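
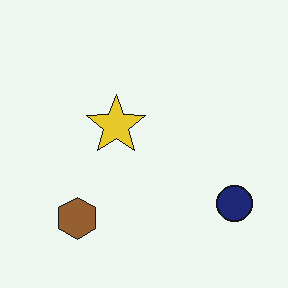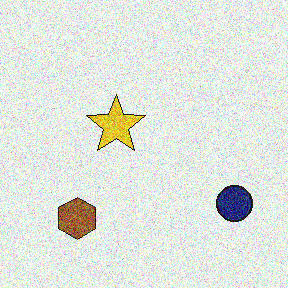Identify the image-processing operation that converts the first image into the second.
It was degraded with heavy additive noise.

Random speckle covers the whole image, including the flat background.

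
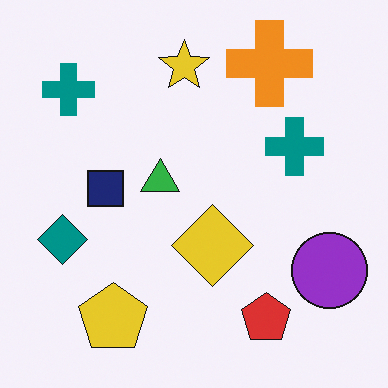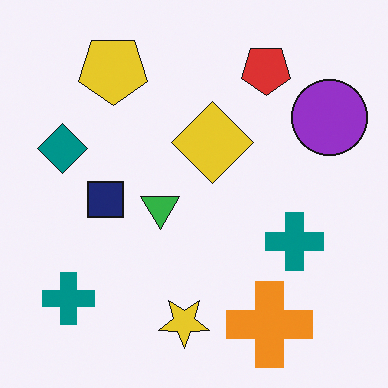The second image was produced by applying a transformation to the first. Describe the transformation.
The image was flipped vertically (top ↔ bottom).

The orange cross is in the top-right of the first image and the bottom-right of the second — shapes on opposite sides of the horizontal midline have swapped in a mirror flip.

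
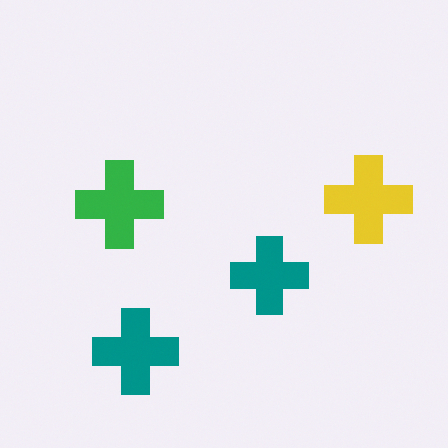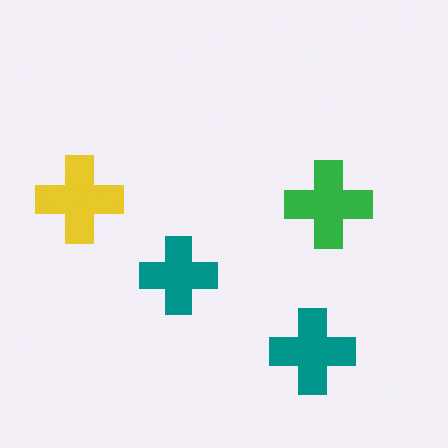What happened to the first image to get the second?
This is the original image flipped horizontally (left ↔ right).

The yellow cross is in the right of the first image and the left of the second — shapes on opposite sides of the vertical midline have swapped in a mirror flip.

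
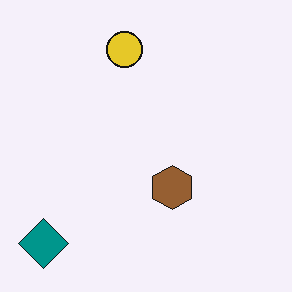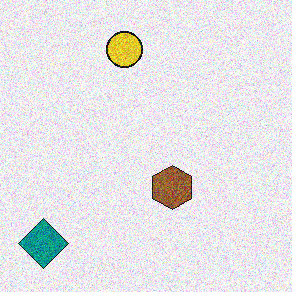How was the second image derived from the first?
This is the original image degraded with strong gaussian noise.

Random speckle covers the whole image, including the flat background.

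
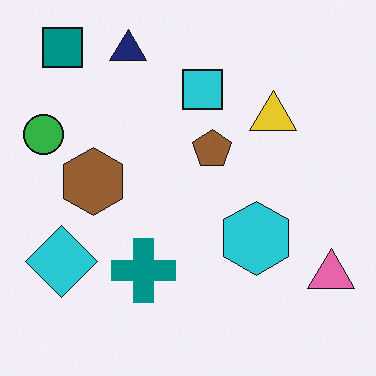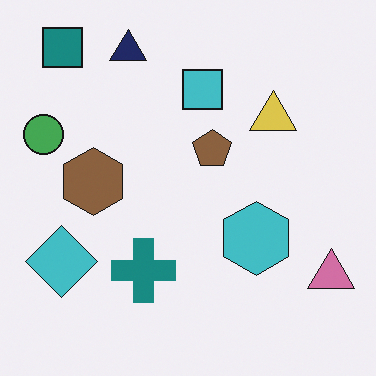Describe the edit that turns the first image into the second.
The transformation is: slightly desaturated.

All colors are more muted and greyish — a global saturation change.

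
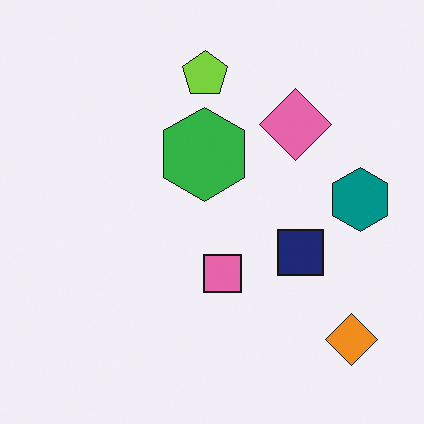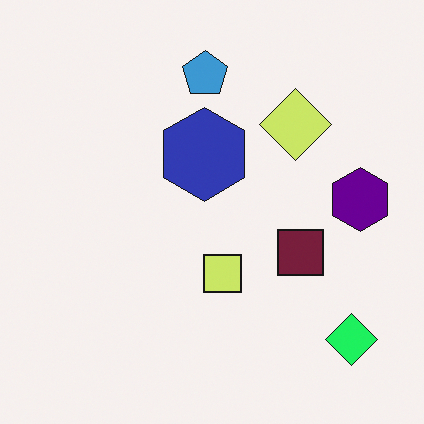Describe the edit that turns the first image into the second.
The image was hue-shifted through roughly a third of the color wheel.

Every shape's color has rotated by the same amount around the hue wheel — a uniform hue shift.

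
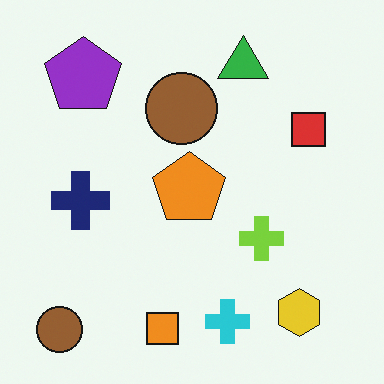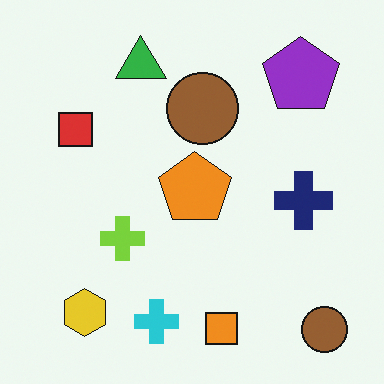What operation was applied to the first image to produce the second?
The second image is the first flipped horizontally (left ↔ right).

The red square is in the right of the first image and the left of the second — shapes on opposite sides of the vertical midline have swapped in a mirror flip.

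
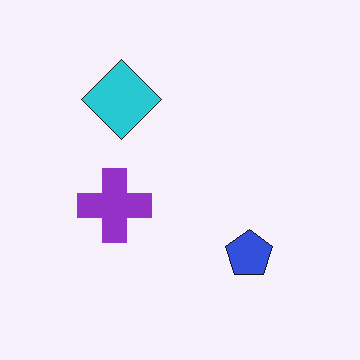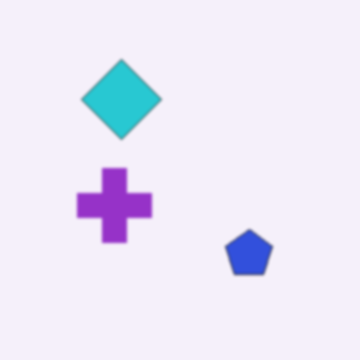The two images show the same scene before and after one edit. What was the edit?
It was slightly softened.

Shape edges and outlines are uniformly softened across the whole image.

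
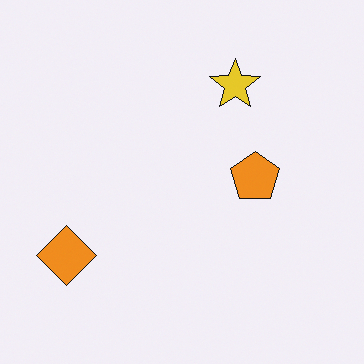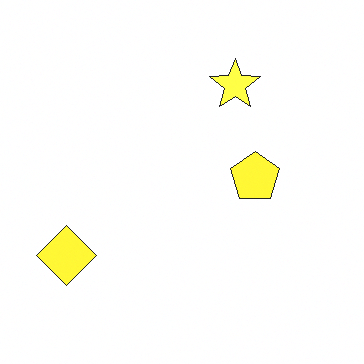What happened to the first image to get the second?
The transformation is: substantially brightened.

Every pixel — background and shapes alike — is uniformly brightened.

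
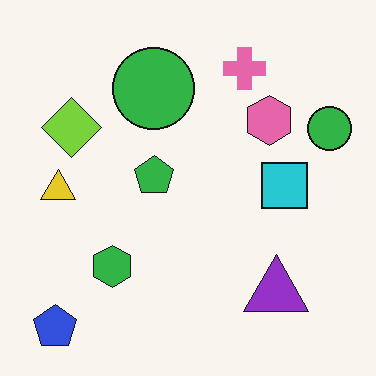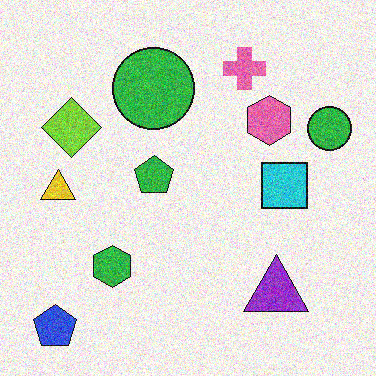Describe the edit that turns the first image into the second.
It was degraded with moderate additive noise.

Random speckle covers the whole image, including the flat background.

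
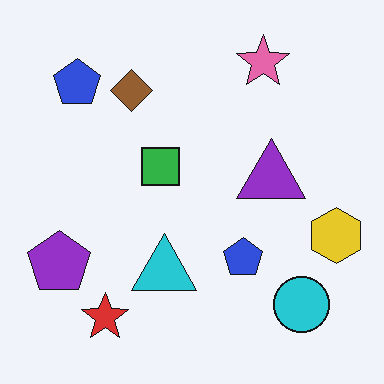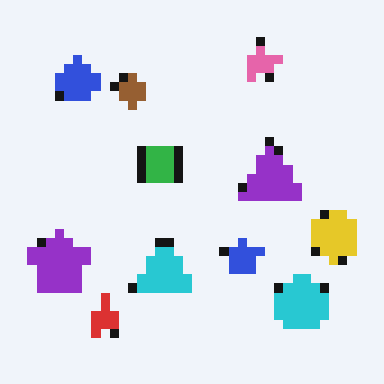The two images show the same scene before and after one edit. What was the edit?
The image was heavily pixelated into large blocks.

Shapes are reduced to large square blocks; fine edges and outlines are lost — a downscale-then-upscale (mosaic) effect.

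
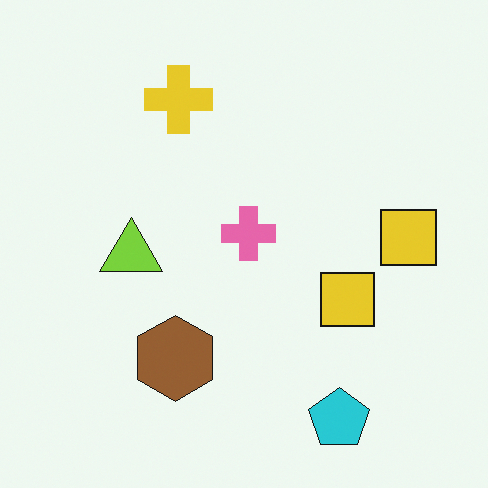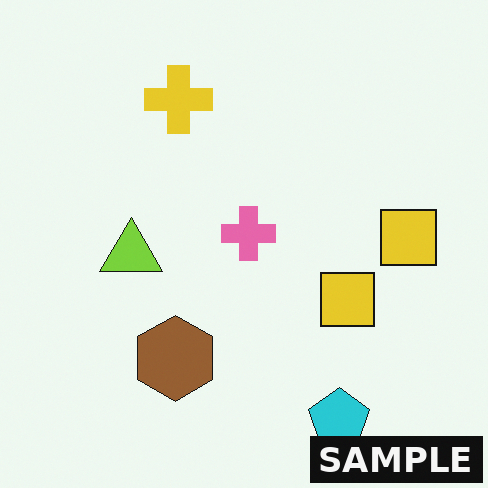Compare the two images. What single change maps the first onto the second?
This is the original image watermarked with the text "SAMPLE" in the lower-right corner.

A dark label reading "SAMPLE" appears in the lower-right corner.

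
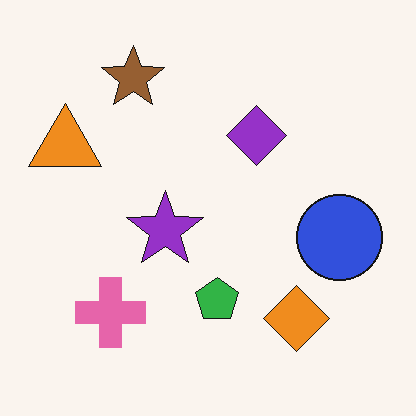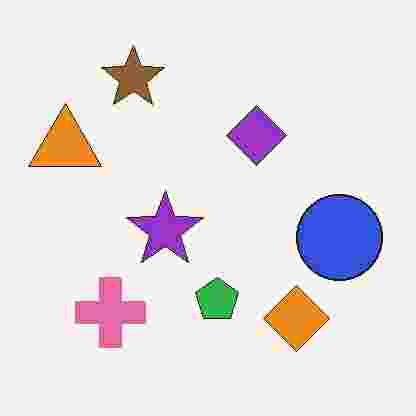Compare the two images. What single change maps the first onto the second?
This is the original image degraded with heavy JPEG compression.

Blocky 8×8 compression artifacts appear around shape edges and the flat background shows ringing — characteristic JPEG degradation.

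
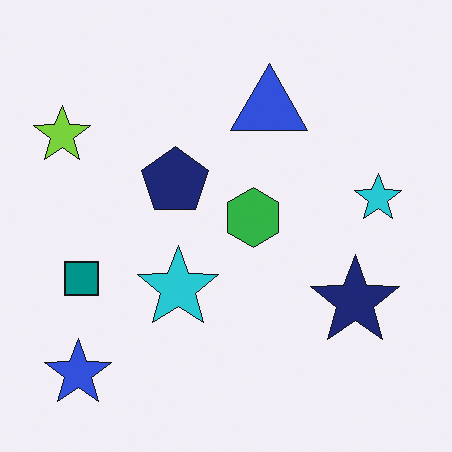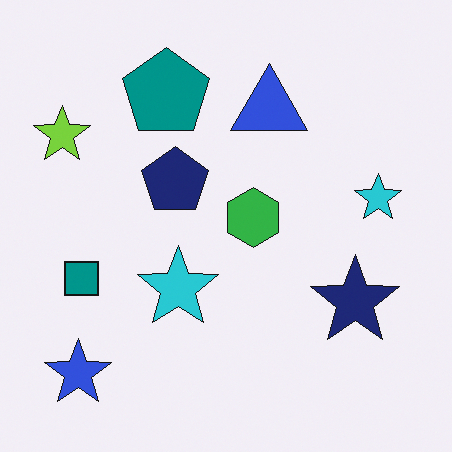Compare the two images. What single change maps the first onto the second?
The image was overlaid with an additional teal pentagon.

A teal pentagon appears in the second image that is absent from the first.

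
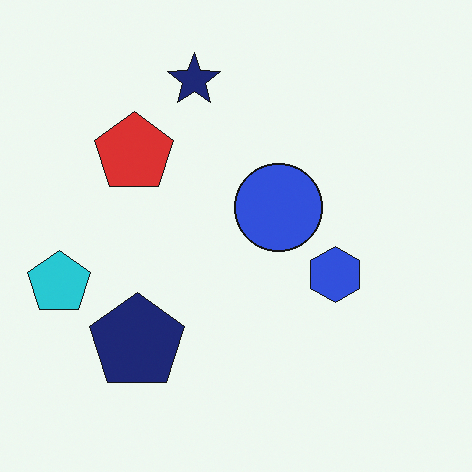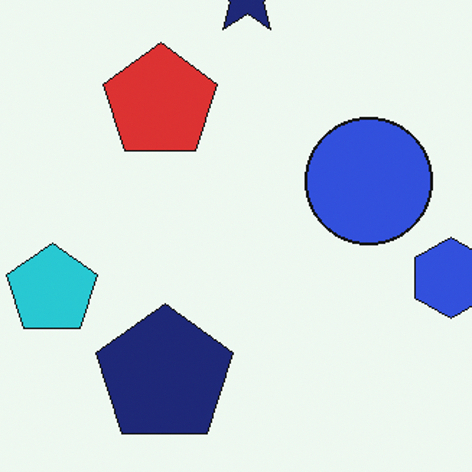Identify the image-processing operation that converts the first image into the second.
The second image is the first cropped slightly and scaled back up.

The visible shapes are larger and the field of view is narrower; shapes near the original edges may be partly or wholly outside the frame — a crop-and-rescale.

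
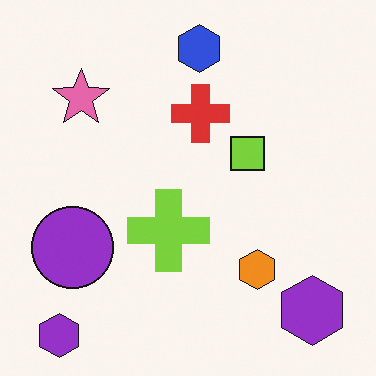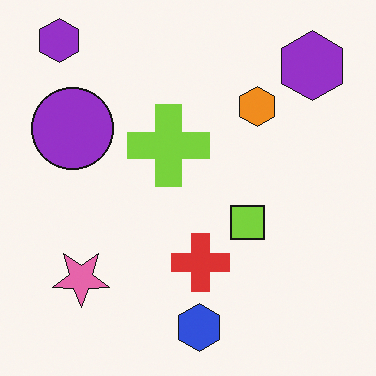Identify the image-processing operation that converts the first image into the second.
Flipped vertically (top ↔ bottom).

The blue hexagon is in the top of the first image and the bottom of the second — shapes on opposite sides of the horizontal midline have swapped in a mirror flip.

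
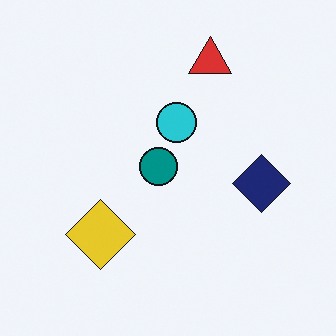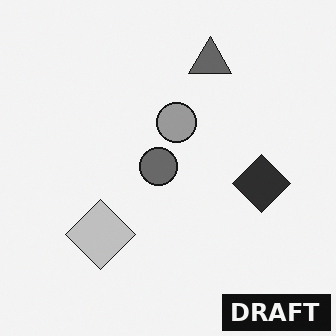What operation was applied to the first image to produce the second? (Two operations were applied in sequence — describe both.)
Converted to grayscale, then watermarked with the text "DRAFT" in the lower-right corner.

All color is removed — every shape is now a shade of grey. A dark label reading "DRAFT" appears in the lower-right corner.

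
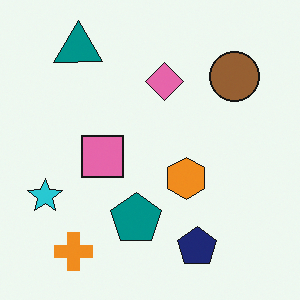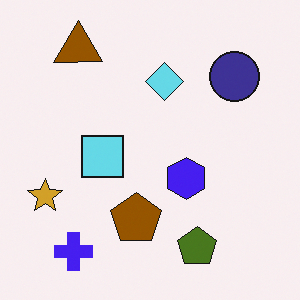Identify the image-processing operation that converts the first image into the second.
The transformation is: hue-shifted through roughly half the color wheel.

Every shape's color has rotated by the same amount around the hue wheel — a uniform hue shift.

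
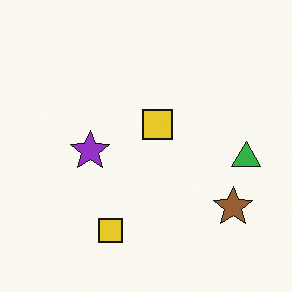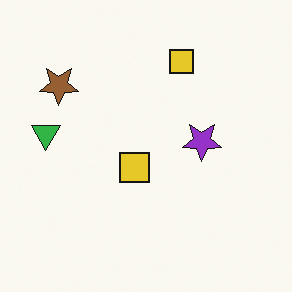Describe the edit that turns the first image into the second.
The image was rotated 180°.

The brown star sits in the bottom-right of the first image and the top-left of the second — consistent with a whole-image 180° rotation.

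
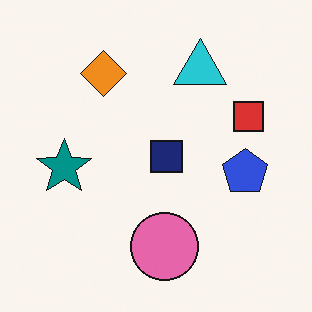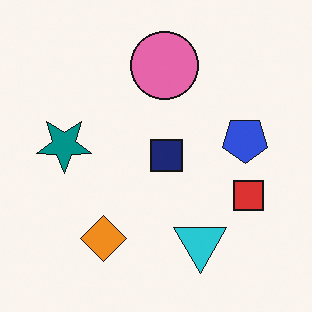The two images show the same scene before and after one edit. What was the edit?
This is the original image flipped vertically (top ↔ bottom).

The pink circle is in the bottom of the first image and the top of the second — shapes on opposite sides of the horizontal midline have swapped in a mirror flip.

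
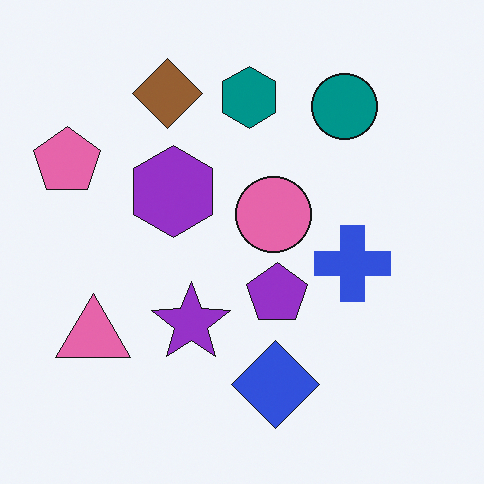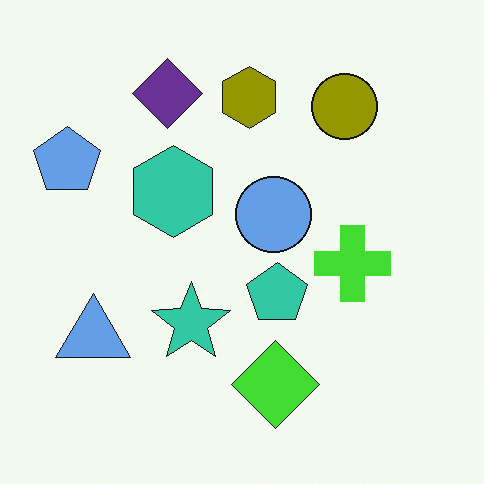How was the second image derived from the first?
The transformation is: hue-shifted by a large amount.

Every shape's color has rotated by the same amount around the hue wheel — a uniform hue shift.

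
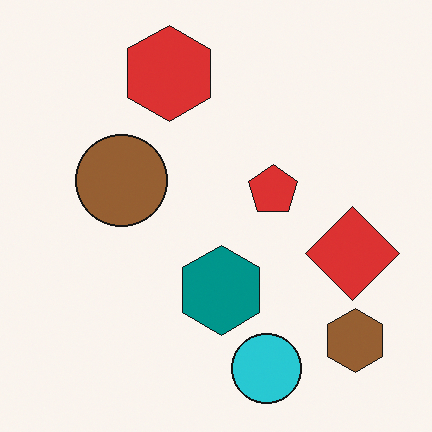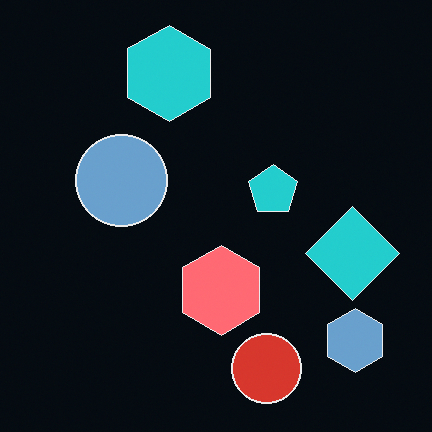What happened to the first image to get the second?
The transformation is: color-inverted (negative).

The light background has become dark and every shape's color is its complement — a photographic negative.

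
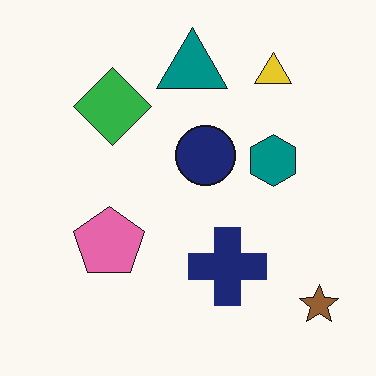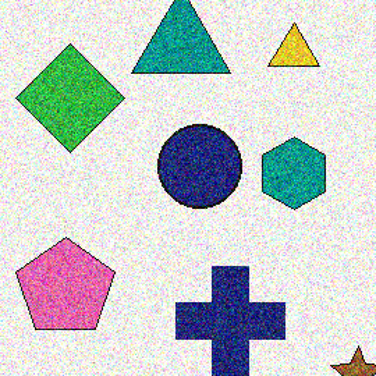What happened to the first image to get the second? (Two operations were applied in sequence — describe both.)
Degraded with heavy additive noise, then cropped to a modestly smaller region and rescaled.

Random speckle covers the whole image, including the flat background. The visible shapes are larger and the field of view is narrower; shapes near the original edges may be partly or wholly outside the frame — a crop-and-rescale.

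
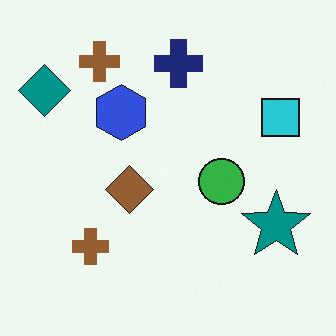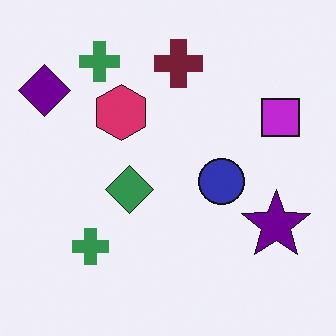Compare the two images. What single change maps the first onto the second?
The image was hue-shifted noticeably.

Every shape's color has rotated by the same amount around the hue wheel — a uniform hue shift.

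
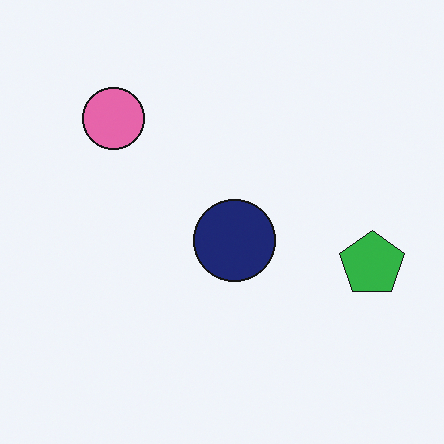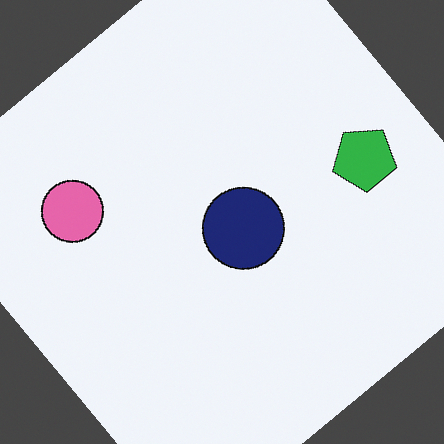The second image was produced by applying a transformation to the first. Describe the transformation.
Rotated counter-clockwise by a large amount — several tens of degrees.

Every shape is tilted by the same angle and the image corners show triangular fill wedges — a whole-image rotation by a non-right angle.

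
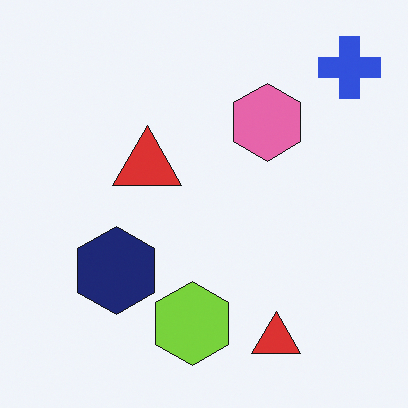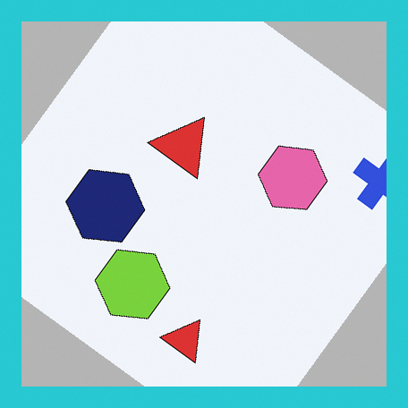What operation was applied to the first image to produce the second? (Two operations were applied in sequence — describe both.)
Rotated clockwise by a large amount — several tens of degrees, then framed with a cyan border.

Every shape is tilted by the same angle and the image corners show triangular fill wedges — a whole-image rotation by a non-right angle. A solid cyan frame runs around the edge of the second image, with the content slightly shrunk inside it.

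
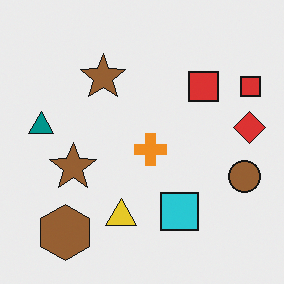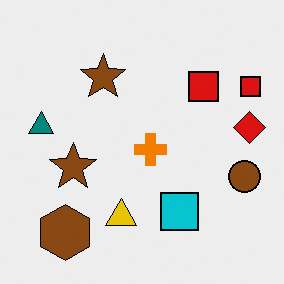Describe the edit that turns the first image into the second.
The image was given slightly increased contrast.

Tones are pushed away from mid-grey across the whole image — a global contrast change.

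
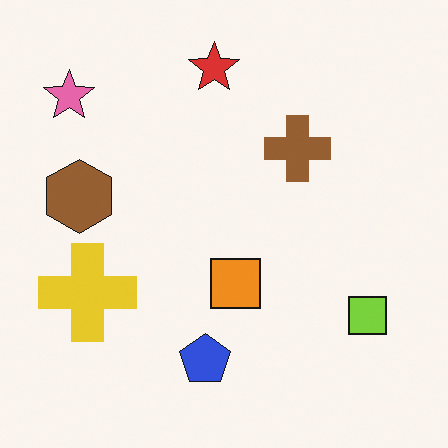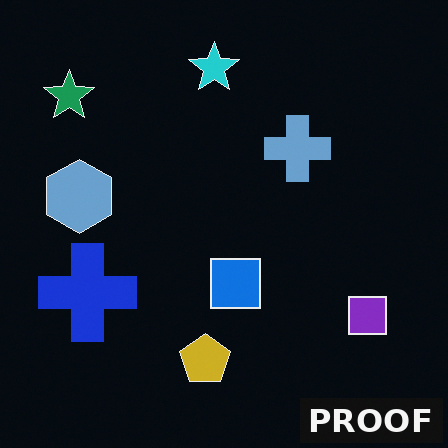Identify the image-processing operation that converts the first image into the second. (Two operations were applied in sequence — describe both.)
The image was color-inverted (negative), then watermarked with the text "PROOF" in the lower-right corner.

The light background has become dark and every shape's color is its complement — a photographic negative. A dark label reading "PROOF" appears in the lower-right corner.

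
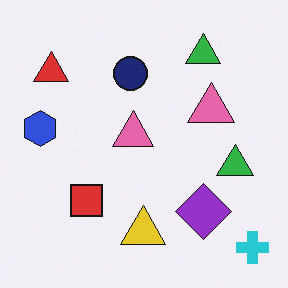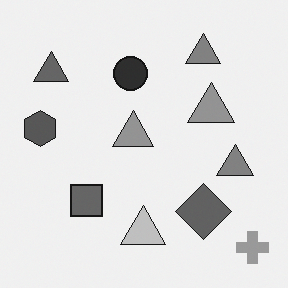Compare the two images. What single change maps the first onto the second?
The image was converted to grayscale.

All color is removed — every shape is now a shade of grey.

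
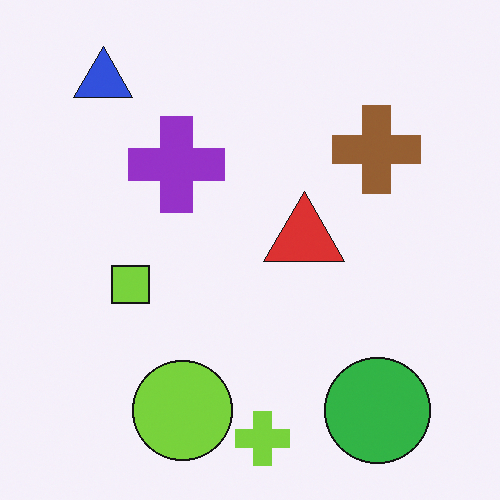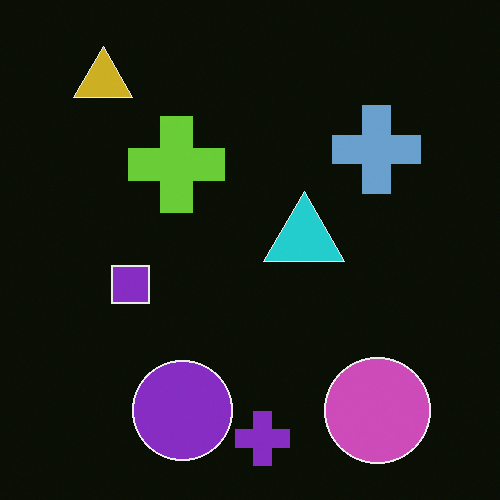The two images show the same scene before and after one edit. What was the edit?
The second image is the first color-inverted (negative).

The light background has become dark and every shape's color is its complement — a photographic negative.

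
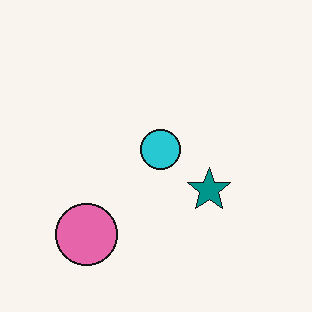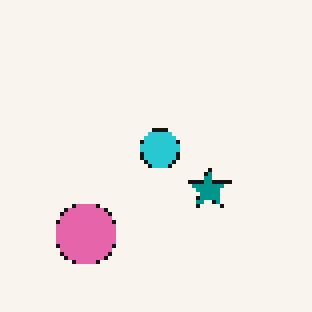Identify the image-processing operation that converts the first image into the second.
This is the original image lightly pixelated (a mild mosaic effect).

Shapes are reduced to large square blocks; fine edges and outlines are lost — a downscale-then-upscale (mosaic) effect.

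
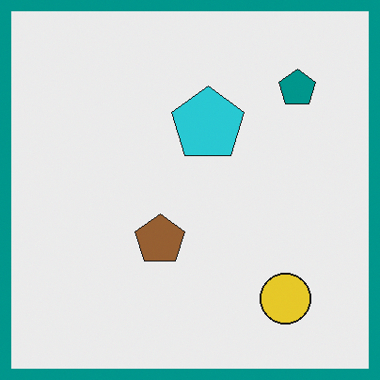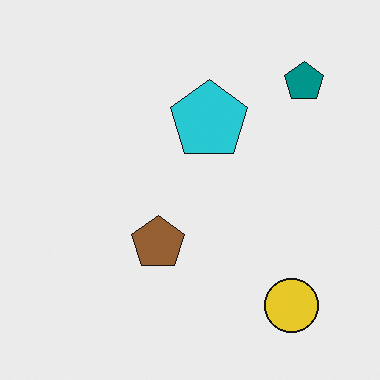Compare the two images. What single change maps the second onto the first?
This is the original image framed with a teal border.

A solid teal frame runs around the edge of the first image, with the content slightly shrunk inside it.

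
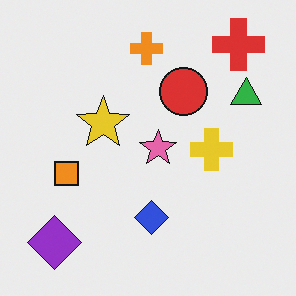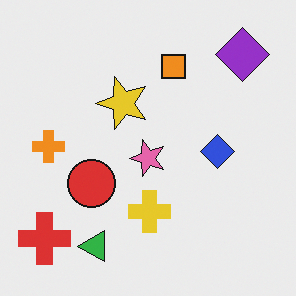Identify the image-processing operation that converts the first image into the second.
Transposed (reflected across the top-left ↔ bottom-right diagonal).

Shapes have swapped their row and column positions — what was in the top-right is now in the bottom-left — a diagonal reflection.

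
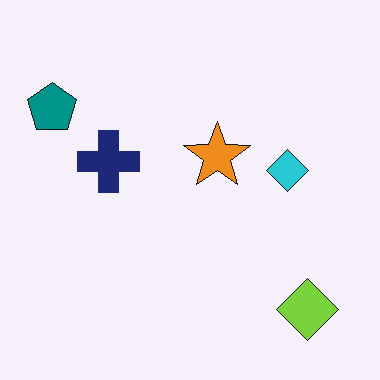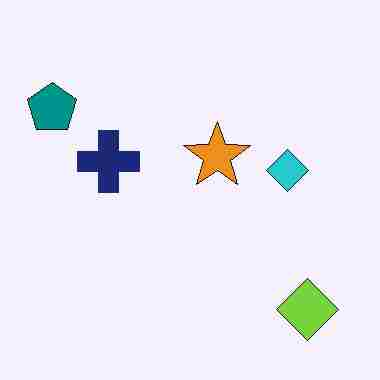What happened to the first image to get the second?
The transformation is: degraded with heavy JPEG compression.

Blocky 8×8 compression artifacts appear around shape edges and the flat background shows ringing — characteristic JPEG degradation.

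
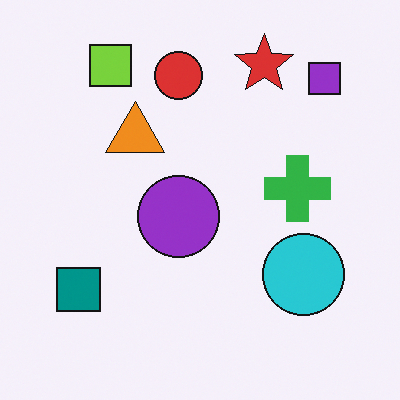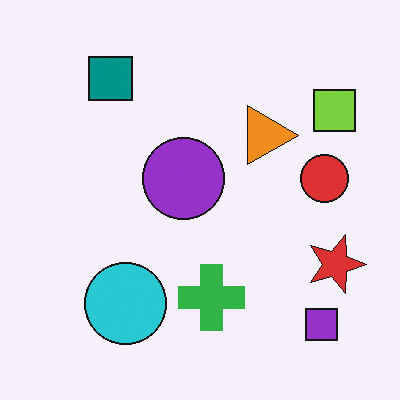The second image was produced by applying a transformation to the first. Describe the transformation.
Rotated 90° clockwise.

The purple square sits in the top-right of the first image and the bottom-right of the second — consistent with a whole-image 90° clockwise rotation.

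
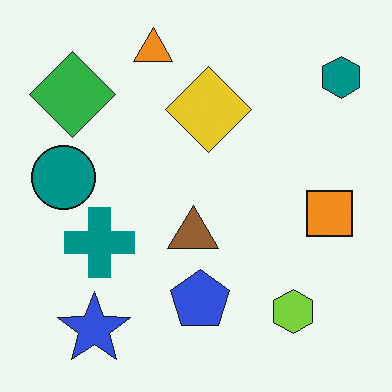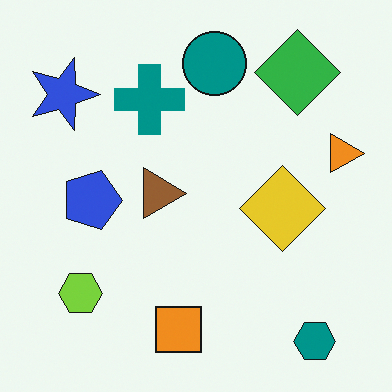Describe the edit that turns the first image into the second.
Rotated 90° clockwise.

The teal hexagon sits in the top-right of the first image and the bottom-right of the second — consistent with a whole-image 90° clockwise rotation.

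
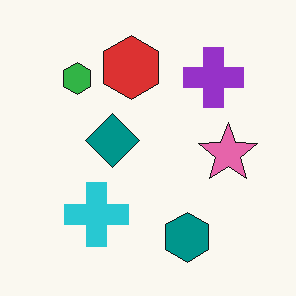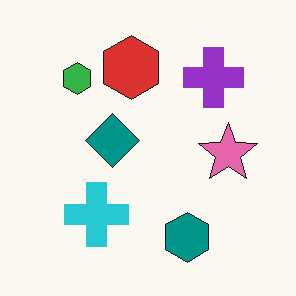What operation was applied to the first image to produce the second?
The image was JPEG-compressed with visible artifacts.

Blocky 8×8 compression artifacts appear around shape edges and the flat background shows ringing — characteristic JPEG degradation.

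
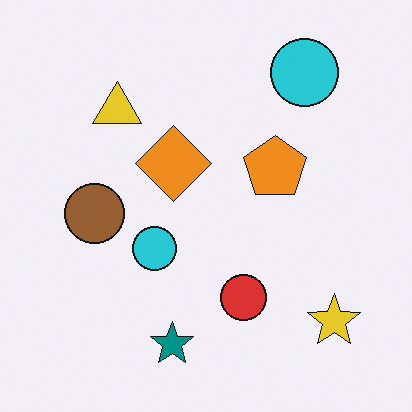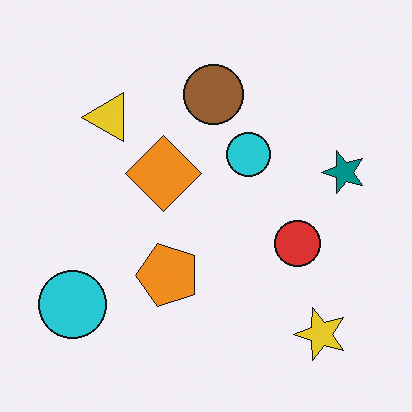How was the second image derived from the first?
The image was transposed (reflected across the top-left ↔ bottom-right diagonal).

Shapes have swapped their row and column positions — what was in the top-right is now in the bottom-left — a diagonal reflection.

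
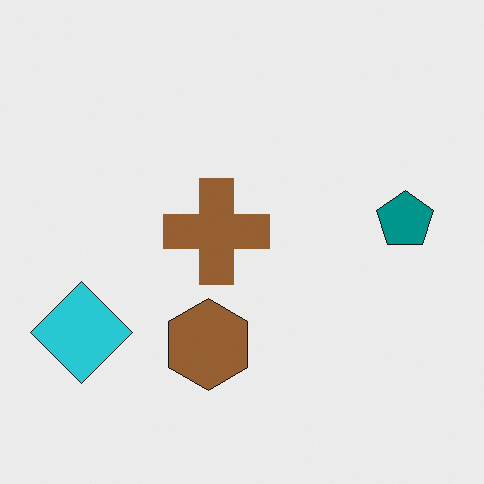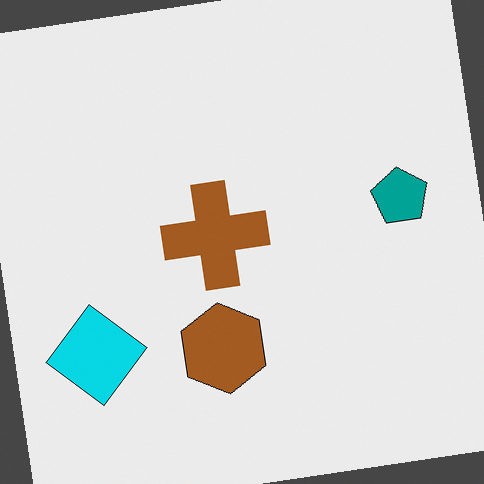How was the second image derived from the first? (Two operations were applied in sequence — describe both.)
The image was rotated counter-clockwise by a few degrees, then slightly oversaturated.

Every shape is tilted by the same angle and the image corners show triangular fill wedges — a whole-image rotation by a non-right angle. All colors are more vivid — a global saturation change.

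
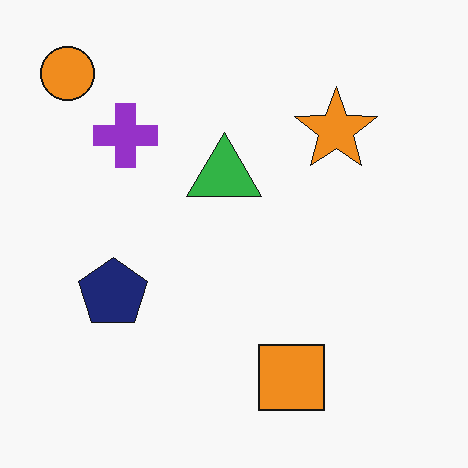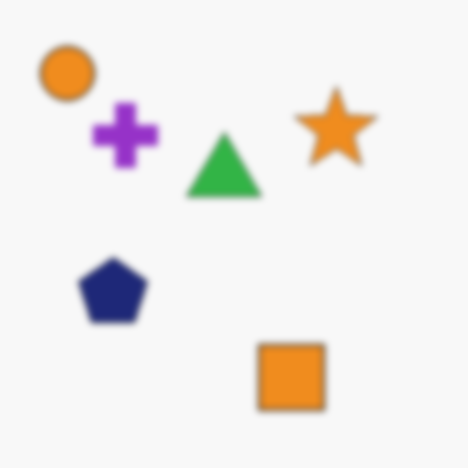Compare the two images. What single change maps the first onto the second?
The transformation is: noticeably gaussian-blurred.

Shape edges and outlines are uniformly softened across the whole image.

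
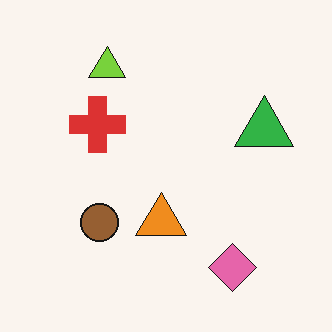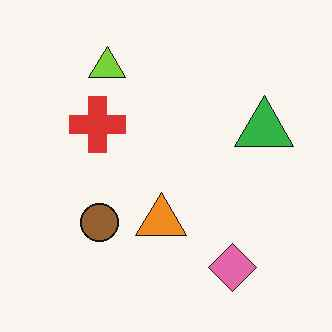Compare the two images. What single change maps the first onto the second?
The image was JPEG-compressed with visible artifacts.

Blocky 8×8 compression artifacts appear around shape edges and the flat background shows ringing — characteristic JPEG degradation.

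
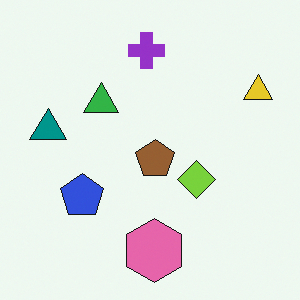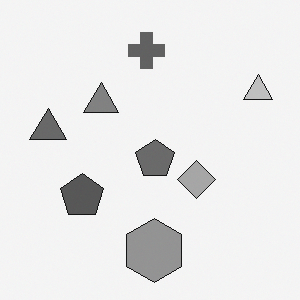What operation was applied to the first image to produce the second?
The image was converted to grayscale.

All color is removed — every shape is now a shade of grey.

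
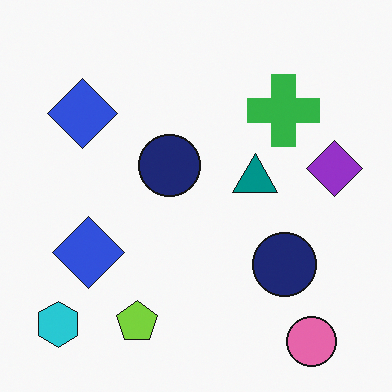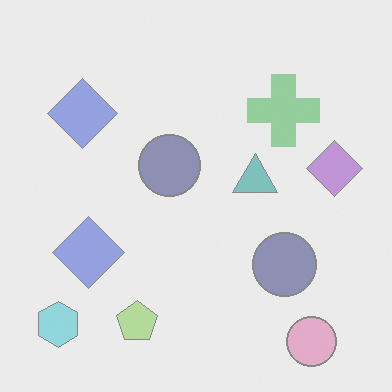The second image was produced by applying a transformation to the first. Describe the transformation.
This is the original image given much lower contrast.

Tones are pushed toward mid-grey across the whole image — a global contrast change.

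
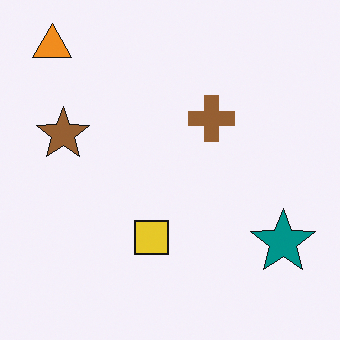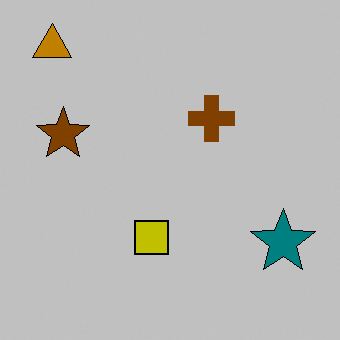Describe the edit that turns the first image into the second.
The image was aggressively posterized.

Each flat color has snapped to a coarser quantized level — most visibly, the near-white background has dropped to a flat grey.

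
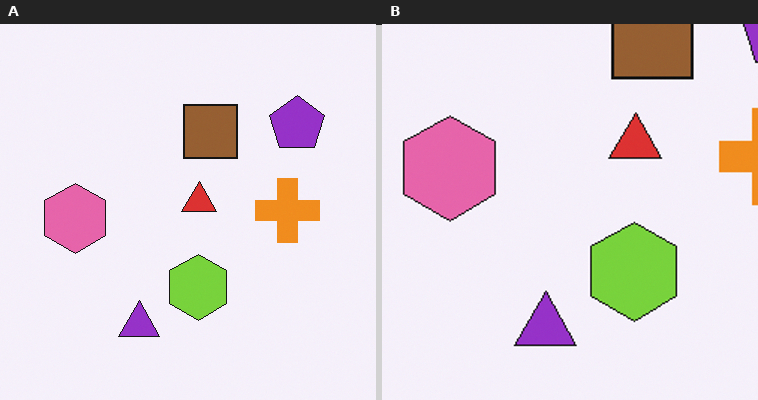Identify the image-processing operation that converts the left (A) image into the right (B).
This is the original image cropped to a modestly smaller region and rescaled.

The visible shapes are larger and the field of view is narrower; shapes near the original edges may be partly or wholly outside the frame — a crop-and-rescale.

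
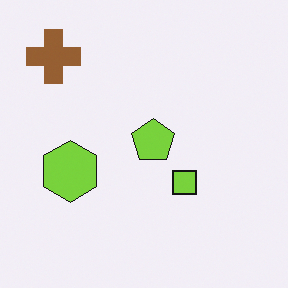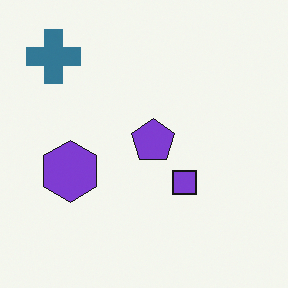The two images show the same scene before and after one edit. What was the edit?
It was hue-shifted through roughly half the color wheel.

Every shape's color has rotated by the same amount around the hue wheel — a uniform hue shift.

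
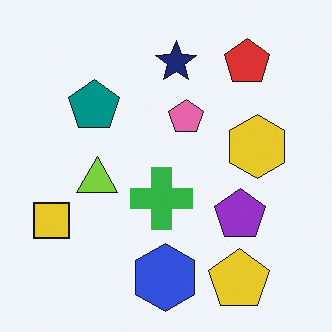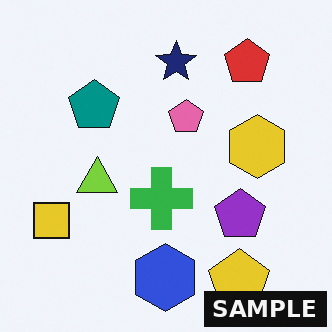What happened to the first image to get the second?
This is the original image watermarked with the text "SAMPLE" in the lower-right corner.

A dark label reading "SAMPLE" appears in the lower-right corner.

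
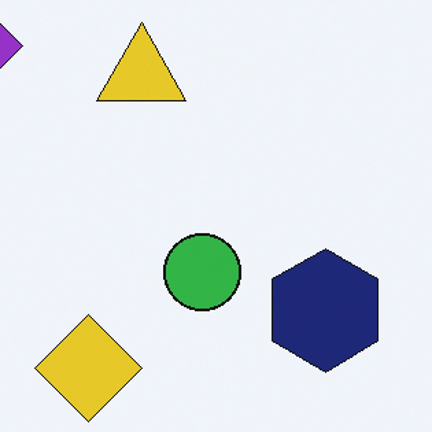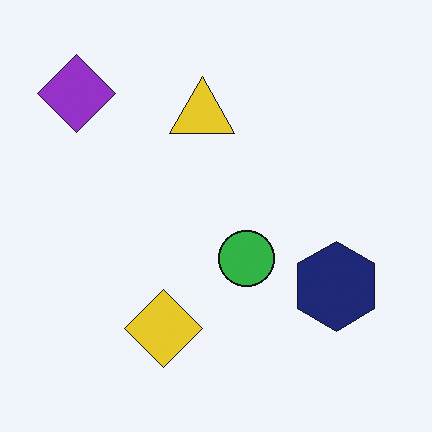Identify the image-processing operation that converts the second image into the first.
The image was cropped slightly and scaled back up.

The visible shapes are larger and the field of view is narrower; shapes near the original edges may be partly or wholly outside the frame — a crop-and-rescale.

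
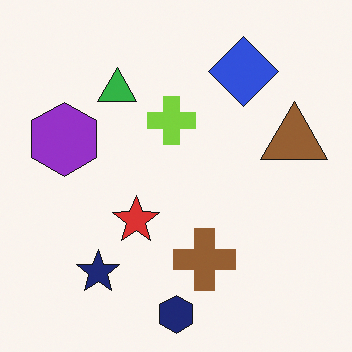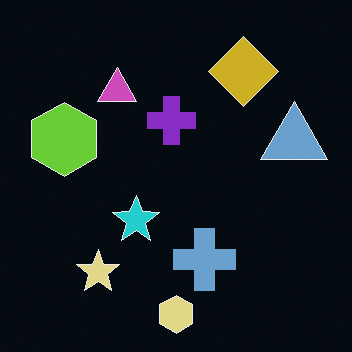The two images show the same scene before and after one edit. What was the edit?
It was color-inverted (negative).

The light background has become dark and every shape's color is its complement — a photographic negative.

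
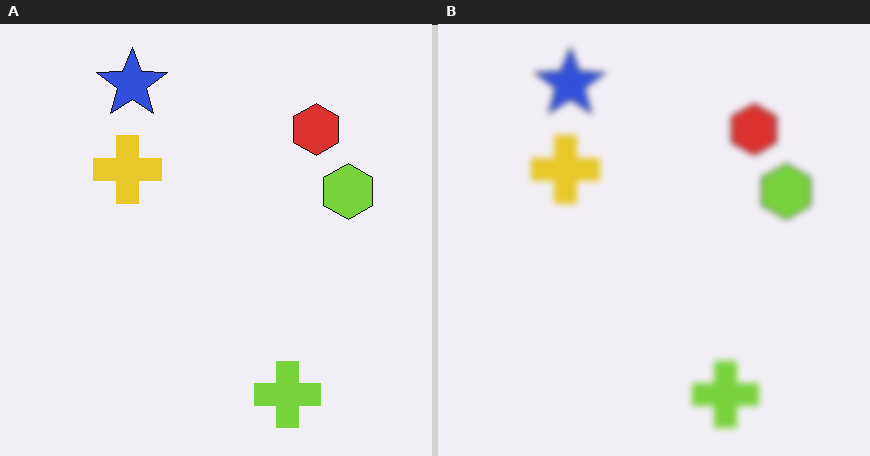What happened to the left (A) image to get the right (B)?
The transformation is: moderately blurred.

Shape edges and outlines are uniformly softened across the whole image.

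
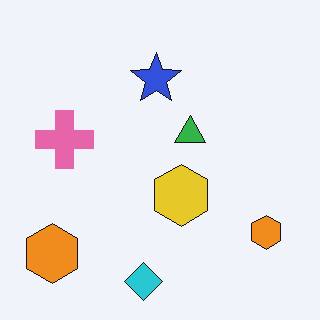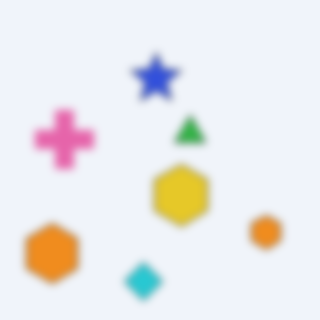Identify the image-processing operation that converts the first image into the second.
The image was noticeably gaussian-blurred.

Shape edges and outlines are uniformly softened across the whole image.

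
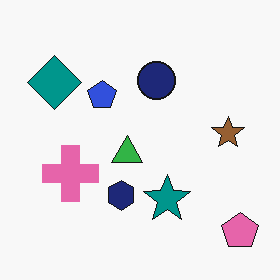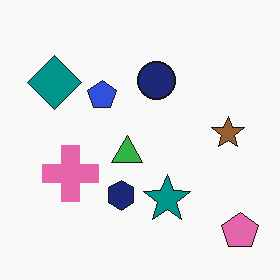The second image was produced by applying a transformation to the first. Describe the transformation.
JPEG-compressed with visible artifacts.

Blocky 8×8 compression artifacts appear around shape edges and the flat background shows ringing — characteristic JPEG degradation.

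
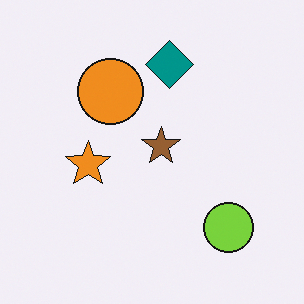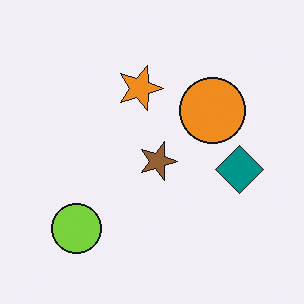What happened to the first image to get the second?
The second image is the first rotated 90° clockwise.

The lime circle sits in the bottom-right of the first image and the bottom-left of the second — consistent with a whole-image 90° clockwise rotation.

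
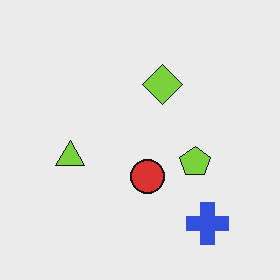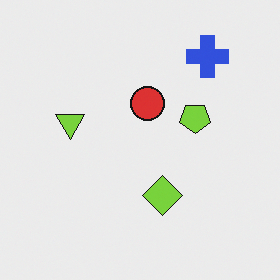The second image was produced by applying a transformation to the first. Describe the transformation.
The transformation is: flipped vertically (top ↔ bottom).

The blue cross is in the bottom-right of the first image and the top-right of the second — shapes on opposite sides of the horizontal midline have swapped in a mirror flip.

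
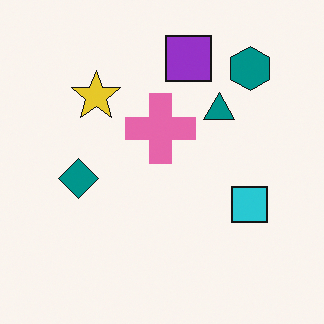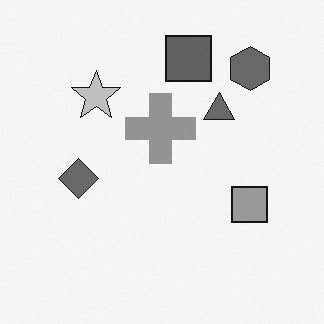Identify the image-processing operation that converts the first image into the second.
This is the original image converted to grayscale.

All color is removed — every shape is now a shade of grey.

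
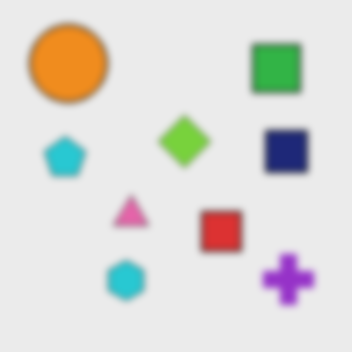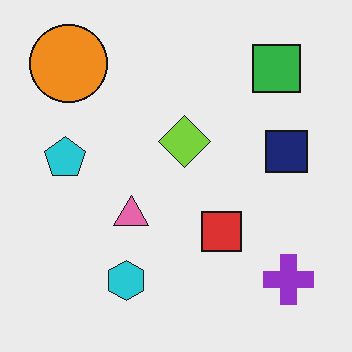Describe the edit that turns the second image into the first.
It was moderately blurred.

Shape edges and outlines are uniformly softened across the whole image.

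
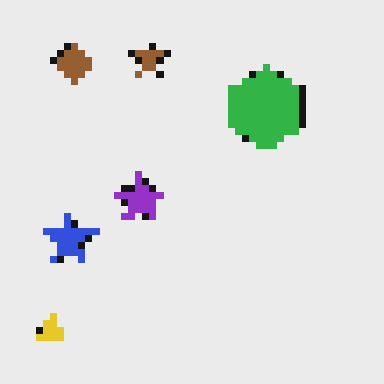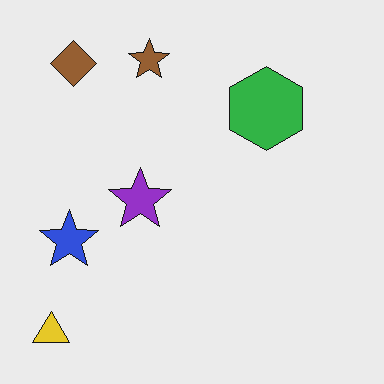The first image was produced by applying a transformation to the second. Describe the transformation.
The transformation is: pixelated into visible square blocks.

Shapes are reduced to large square blocks; fine edges and outlines are lost — a downscale-then-upscale (mosaic) effect.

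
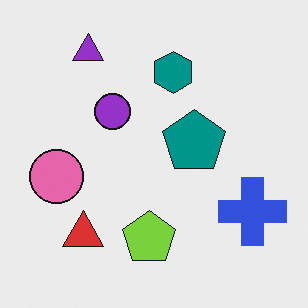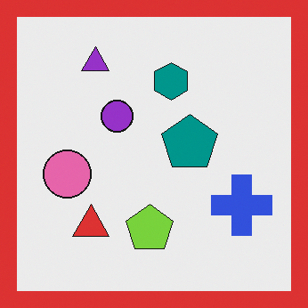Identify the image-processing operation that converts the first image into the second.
The transformation is: framed with a red border.

A solid red frame runs around the edge of the second image, with the content slightly shrunk inside it.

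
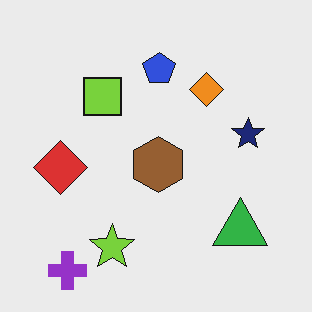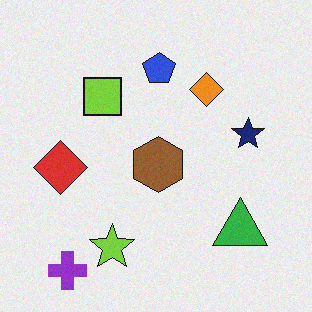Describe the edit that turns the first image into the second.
The image was degraded with subtle gaussian noise.

Random speckle covers the whole image, including the flat background.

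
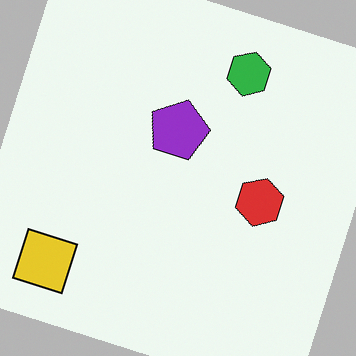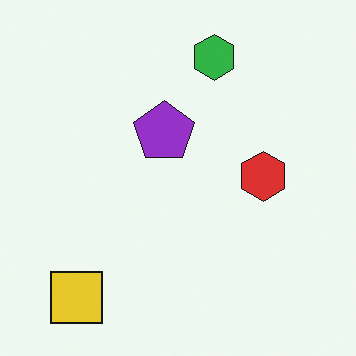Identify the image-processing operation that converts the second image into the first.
Rotated clockwise by a moderate amount.

Every shape is tilted by the same angle and the image corners show triangular fill wedges — a whole-image rotation by a non-right angle.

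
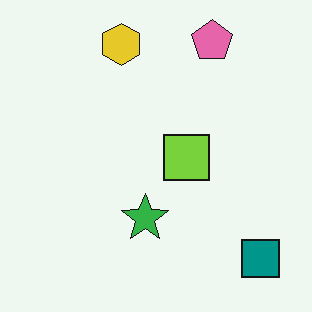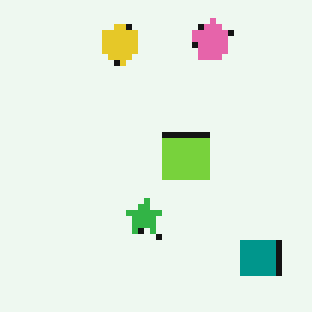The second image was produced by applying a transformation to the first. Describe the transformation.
The image was moderately pixelated.

Shapes are reduced to large square blocks; fine edges and outlines are lost — a downscale-then-upscale (mosaic) effect.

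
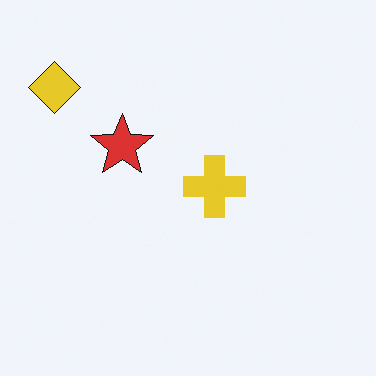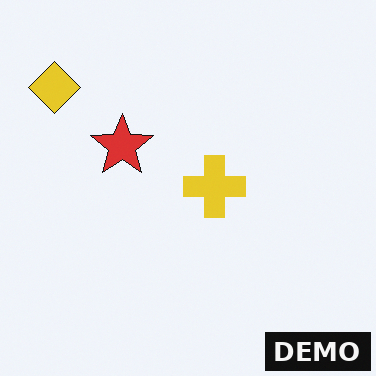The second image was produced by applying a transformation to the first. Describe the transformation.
The second image is the first watermarked with the text "DEMO" in the lower-right corner.

A dark label reading "DEMO" appears in the lower-right corner.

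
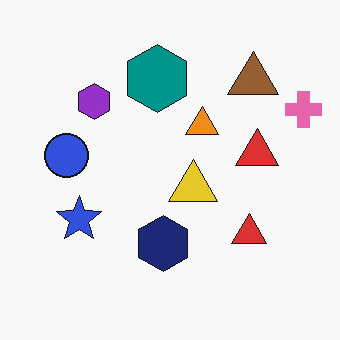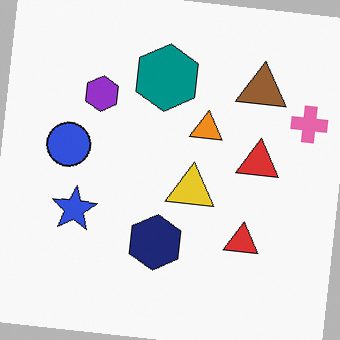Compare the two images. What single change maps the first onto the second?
The transformation is: rotated clockwise by a slight angle.

Every shape is tilted by the same angle and the image corners show triangular fill wedges — a whole-image rotation by a non-right angle.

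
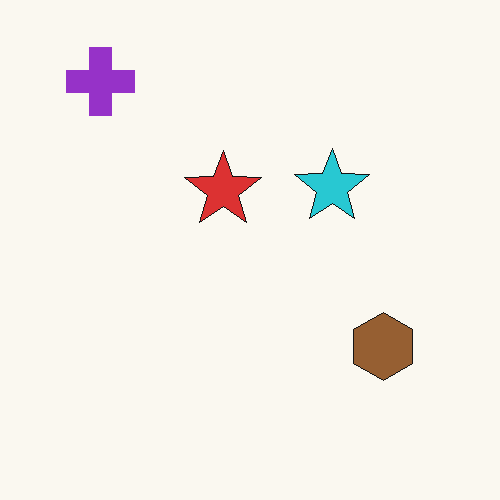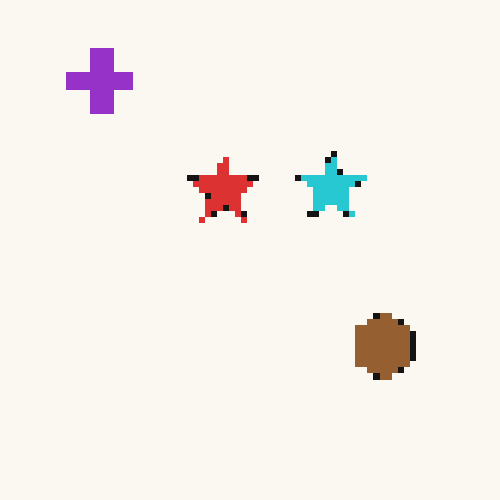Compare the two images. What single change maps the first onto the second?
Pixelated into visible square blocks.

Shapes are reduced to large square blocks; fine edges and outlines are lost — a downscale-then-upscale (mosaic) effect.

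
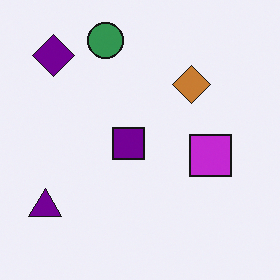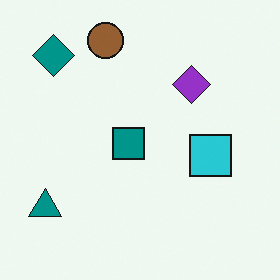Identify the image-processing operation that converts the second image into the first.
It was hue-shifted noticeably.

Every shape's color has rotated by the same amount around the hue wheel — a uniform hue shift.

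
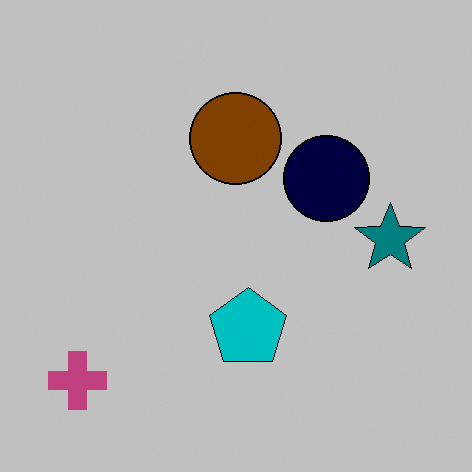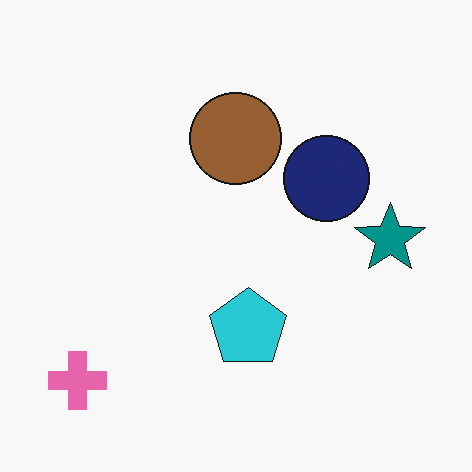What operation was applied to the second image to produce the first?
It was aggressively posterized.

Each flat color has snapped to a coarser quantized level — most visibly, the near-white background has dropped to a flat grey.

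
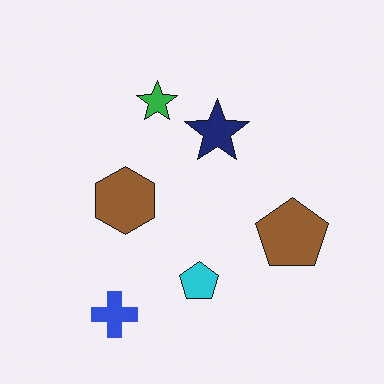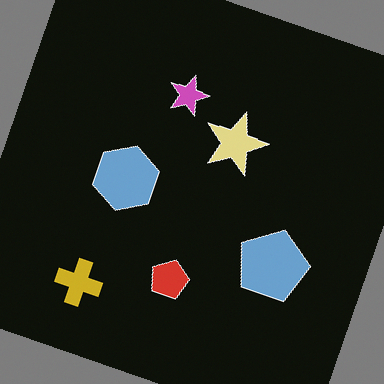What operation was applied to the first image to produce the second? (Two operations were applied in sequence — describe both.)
Rotated clockwise by a moderate amount, then color-inverted (negative).

Every shape is tilted by the same angle and the image corners show triangular fill wedges — a whole-image rotation by a non-right angle. The light background has become dark and every shape's color is its complement — a photographic negative.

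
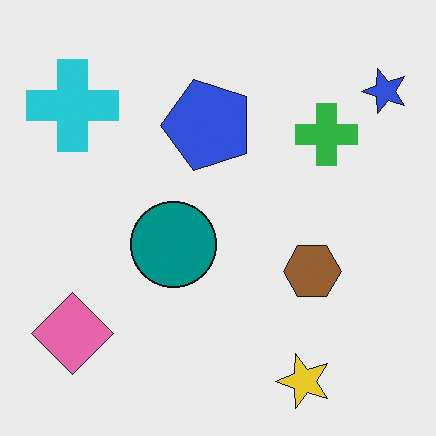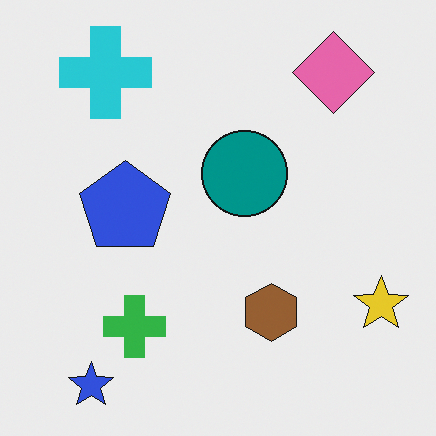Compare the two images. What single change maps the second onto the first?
The first image is the second transposed (reflected across the top-left ↔ bottom-right diagonal).

Shapes have swapped their row and column positions — what was in the top-right is now in the bottom-left — a diagonal reflection.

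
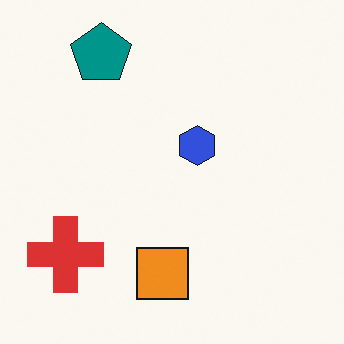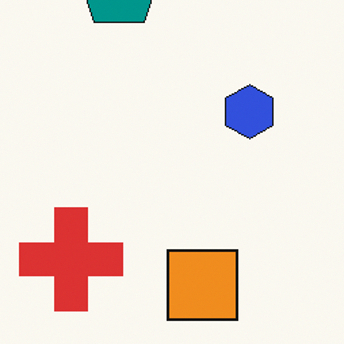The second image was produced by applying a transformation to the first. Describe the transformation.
The transformation is: cropped slightly and scaled back up.

The visible shapes are larger and the field of view is narrower; shapes near the original edges may be partly or wholly outside the frame — a crop-and-rescale.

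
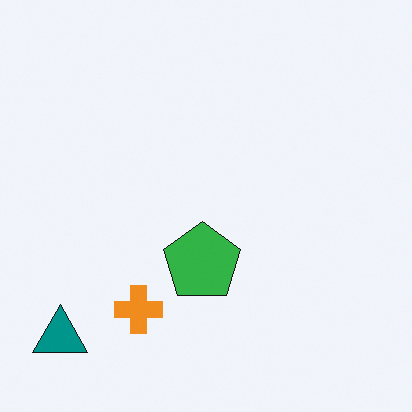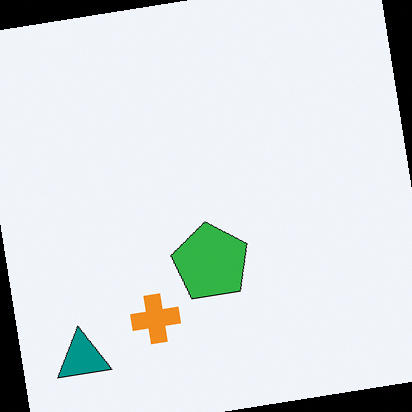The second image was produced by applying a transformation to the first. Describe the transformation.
The image was rotated counter-clockwise by a slight angle.

Every shape is tilted by the same angle and the image corners show triangular fill wedges — a whole-image rotation by a non-right angle.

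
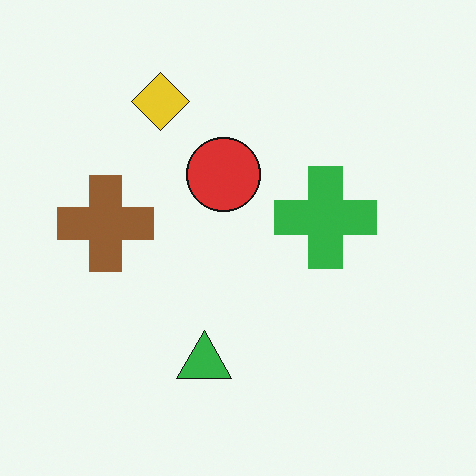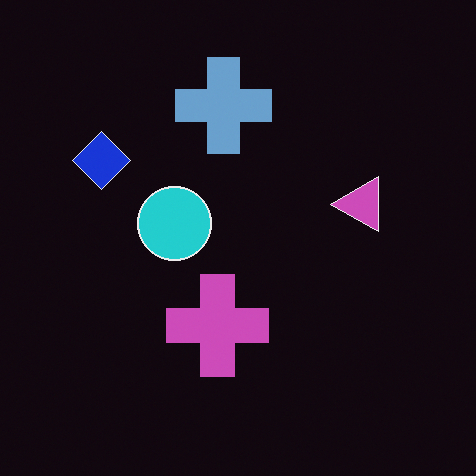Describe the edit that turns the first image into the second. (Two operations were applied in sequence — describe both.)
This is the original image color-inverted (negative), then transposed (reflected across the top-left ↔ bottom-right diagonal).

The light background has become dark and every shape's color is its complement — a photographic negative. Shapes have swapped their row and column positions — what was in the top-right is now in the bottom-left — a diagonal reflection.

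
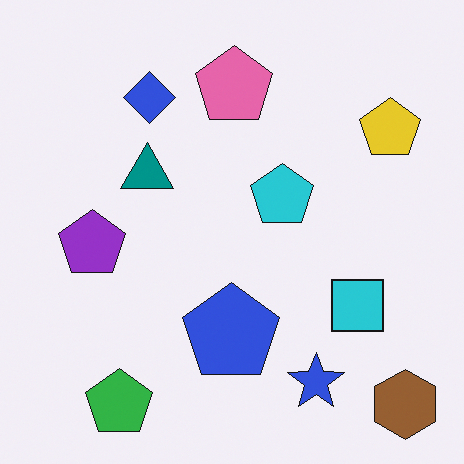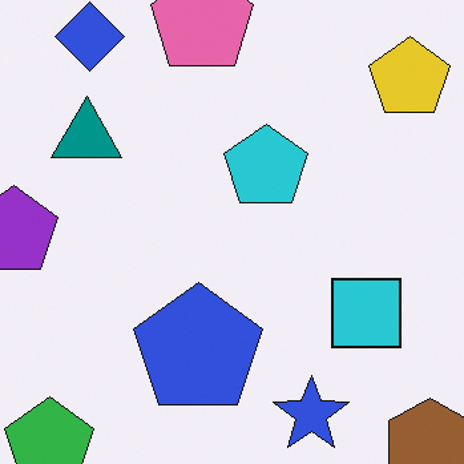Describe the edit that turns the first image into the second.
The second image is the first cropped slightly and scaled back up.

The visible shapes are larger and the field of view is narrower; shapes near the original edges may be partly or wholly outside the frame — a crop-and-rescale.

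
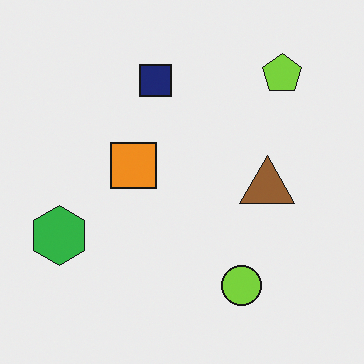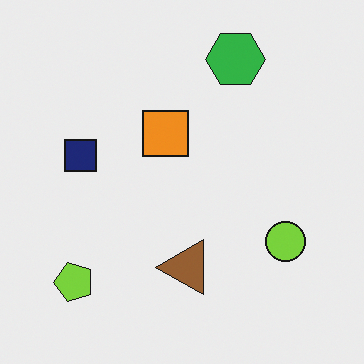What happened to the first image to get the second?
The second image is the first transposed (reflected across the top-left ↔ bottom-right diagonal).

Shapes have swapped their row and column positions — what was in the top-right is now in the bottom-left — a diagonal reflection.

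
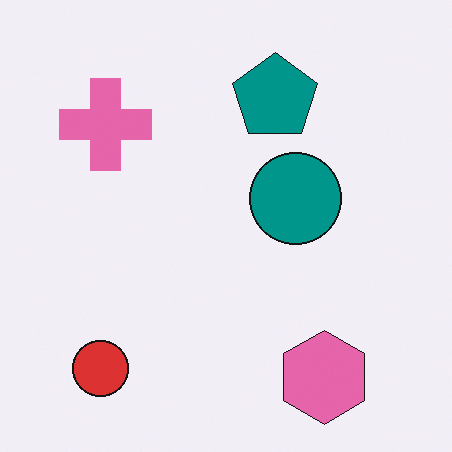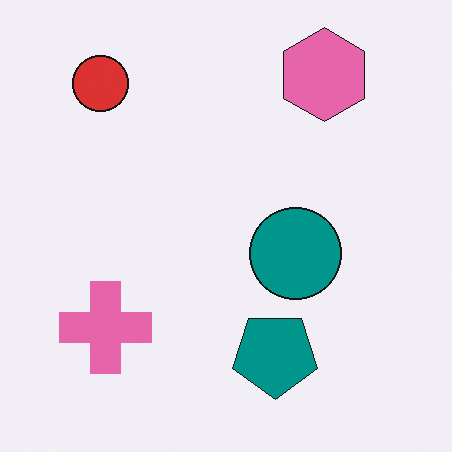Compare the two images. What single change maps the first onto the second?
This is the original image flipped vertically (top ↔ bottom).

The pink hexagon is in the bottom-right of the first image and the top-right of the second — shapes on opposite sides of the horizontal midline have swapped in a mirror flip.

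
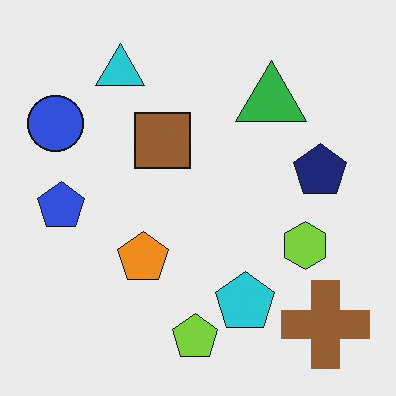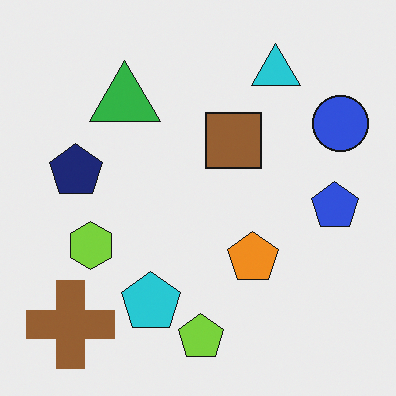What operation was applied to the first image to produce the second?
Flipped horizontally (left ↔ right).

The blue circle is in the top-left of the first image and the top-right of the second — shapes on opposite sides of the vertical midline have swapped in a mirror flip.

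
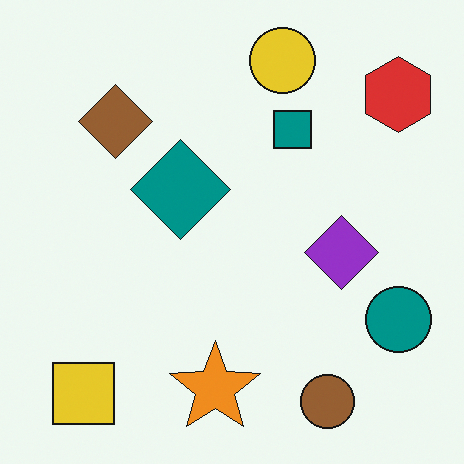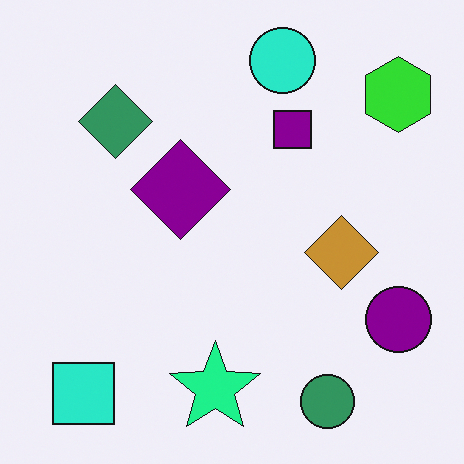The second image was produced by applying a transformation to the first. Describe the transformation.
The transformation is: hue-shifted by a moderate amount.

Every shape's color has rotated by the same amount around the hue wheel — a uniform hue shift.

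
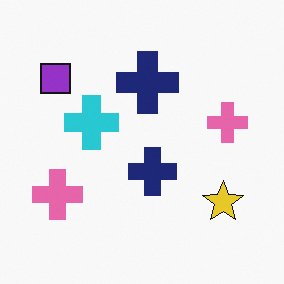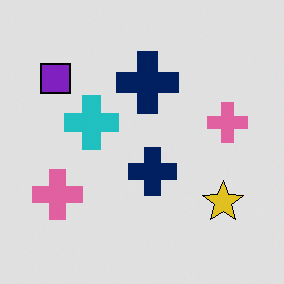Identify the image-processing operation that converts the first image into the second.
This is the original image posterized to a reduced palette.

Each flat color has snapped to a coarser quantized level — most visibly, the near-white background has dropped to a flat grey.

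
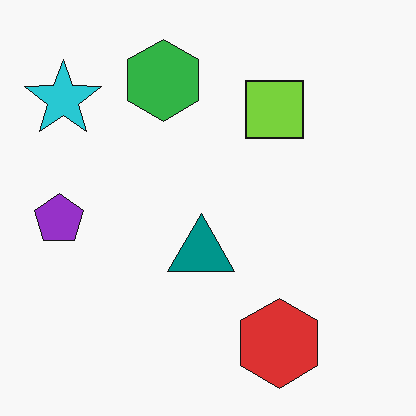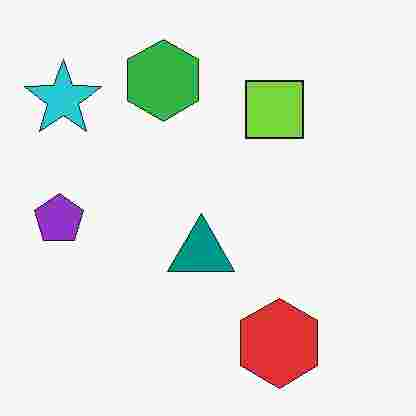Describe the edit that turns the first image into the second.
The second image is the first heavily JPEG-compressed with obvious blocking artifacts.

Blocky 8×8 compression artifacts appear around shape edges and the flat background shows ringing — characteristic JPEG degradation.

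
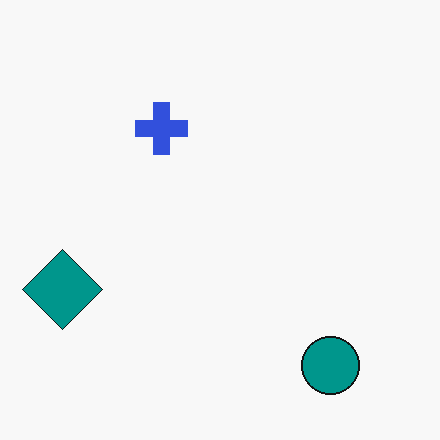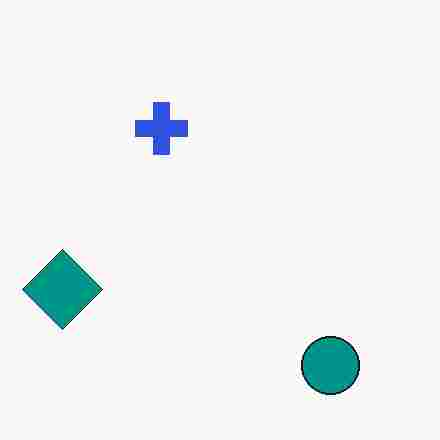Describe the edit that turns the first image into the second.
The second image is the first heavily JPEG-compressed with obvious blocking artifacts.

Blocky 8×8 compression artifacts appear around shape edges and the flat background shows ringing — characteristic JPEG degradation.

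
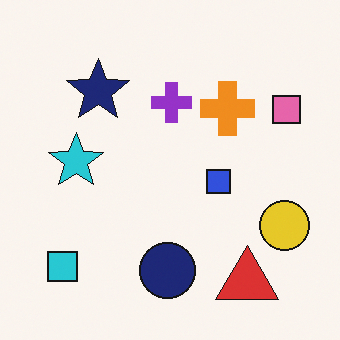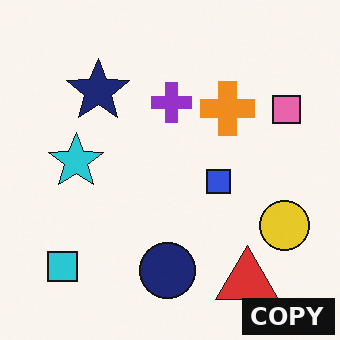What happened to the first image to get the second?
Watermarked with the text "COPY" in the lower-right corner.

A dark label reading "COPY" appears in the lower-right corner.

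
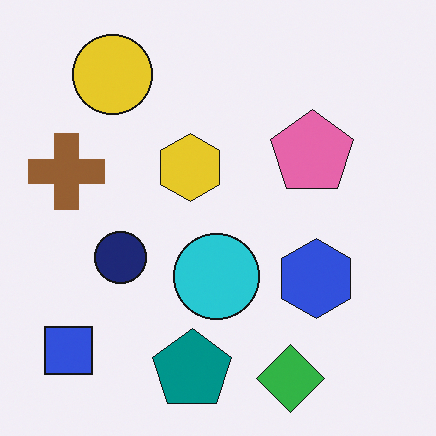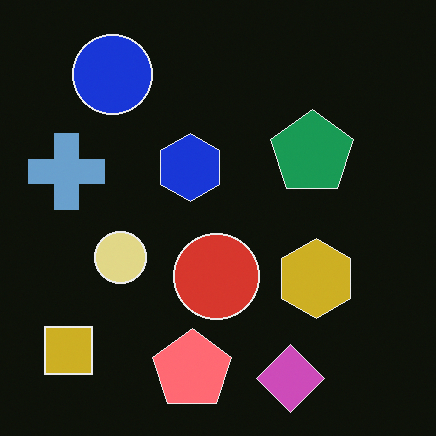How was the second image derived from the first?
The second image is the first color-inverted (negative).

The light background has become dark and every shape's color is its complement — a photographic negative.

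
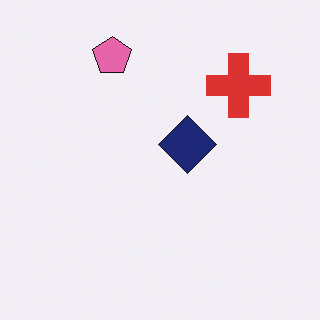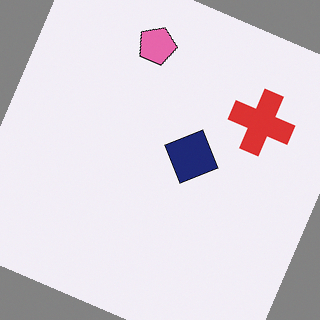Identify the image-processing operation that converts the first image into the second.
It was rotated clockwise by a moderate amount.

Every shape is tilted by the same angle and the image corners show triangular fill wedges — a whole-image rotation by a non-right angle.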